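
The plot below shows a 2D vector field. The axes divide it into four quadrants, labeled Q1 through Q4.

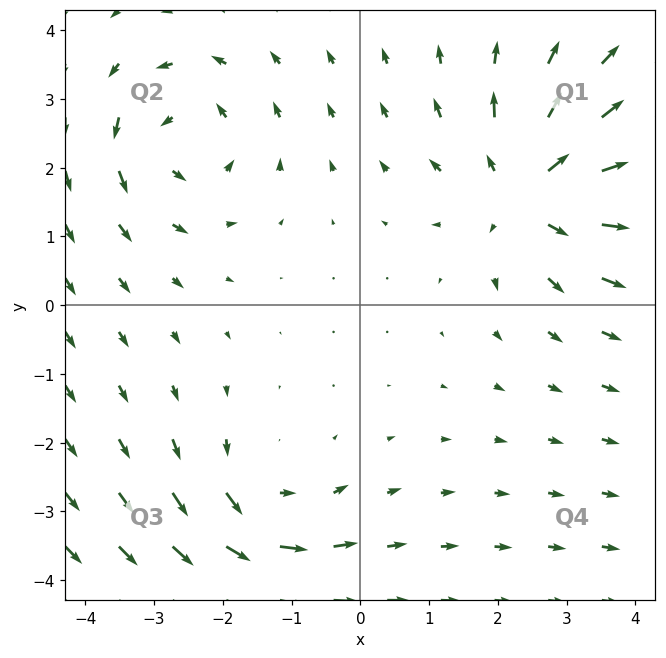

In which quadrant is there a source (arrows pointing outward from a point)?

Q1

The source sits at approximately (2.5, 1.7), which lies in quadrant Q1. The divergence there is about +4, positive as expected for a source.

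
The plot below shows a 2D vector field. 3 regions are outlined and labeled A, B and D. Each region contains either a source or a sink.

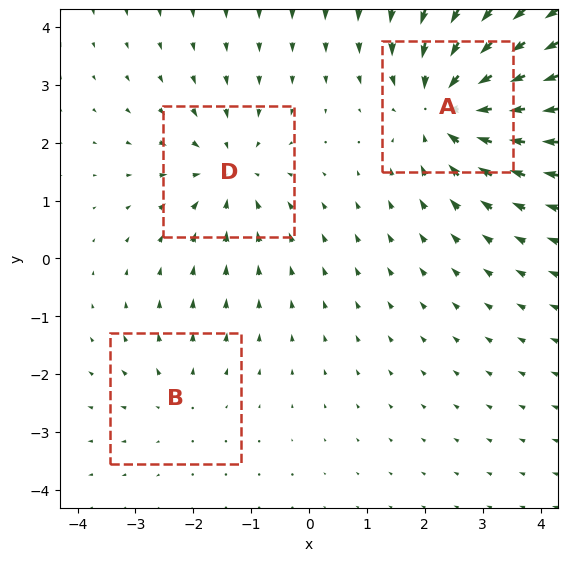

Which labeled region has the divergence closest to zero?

Divergence at each region's feature centre — A: about -5, B: about +2, D: about -3. Region B is closest to zero.

B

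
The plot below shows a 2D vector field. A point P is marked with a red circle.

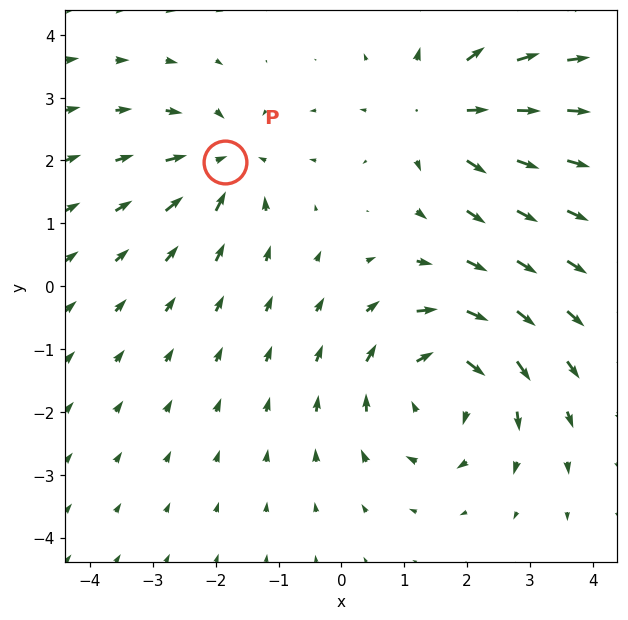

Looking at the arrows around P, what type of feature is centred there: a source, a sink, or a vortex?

At P (-1.8, 2.0) the arrows converge inward. Divergence about -4, curl ≈0 — negative divergence with near-zero curl is a sink.

sink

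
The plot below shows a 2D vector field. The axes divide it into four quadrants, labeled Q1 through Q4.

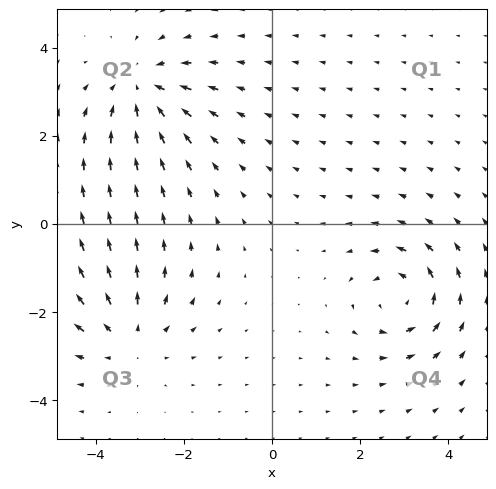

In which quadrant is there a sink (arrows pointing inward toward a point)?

Q2

The sink sits at approximately (-3.0, 3.1), which lies in quadrant Q2. The divergence there is about -4, negative as expected for a sink.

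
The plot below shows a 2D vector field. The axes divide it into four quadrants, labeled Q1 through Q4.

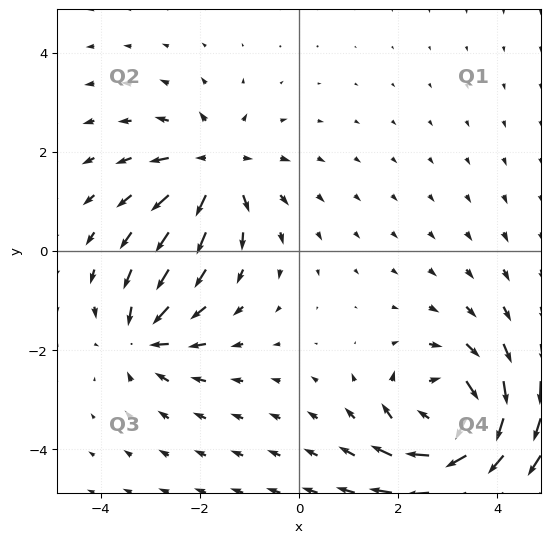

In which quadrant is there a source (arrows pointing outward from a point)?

Q2

The source sits at approximately (-1.7, 1.7), which lies in quadrant Q2. The divergence there is about +4, positive as expected for a source.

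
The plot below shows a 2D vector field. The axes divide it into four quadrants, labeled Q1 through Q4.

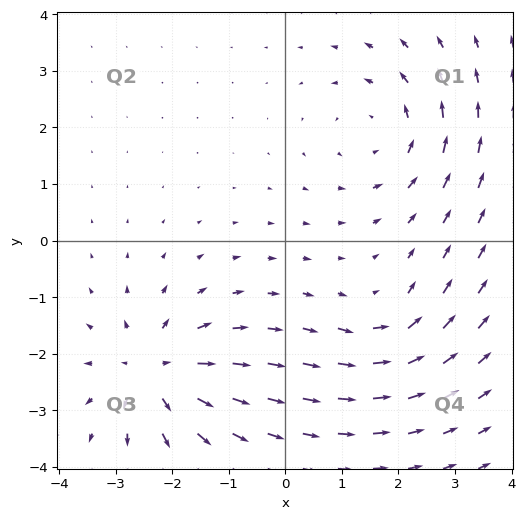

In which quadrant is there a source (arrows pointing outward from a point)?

The source sits at approximately (-2.3, -2.3), which lies in quadrant Q3. The divergence there is about +5, positive as expected for a source.

Q3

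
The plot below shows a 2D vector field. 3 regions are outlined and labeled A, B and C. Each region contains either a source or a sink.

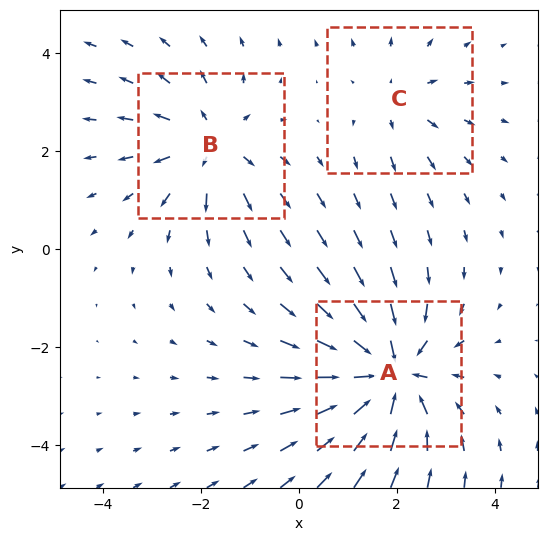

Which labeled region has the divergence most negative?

Divergence at each region's feature centre — A: about -5, B: about +3, C: about +2. Region A is most negative.

A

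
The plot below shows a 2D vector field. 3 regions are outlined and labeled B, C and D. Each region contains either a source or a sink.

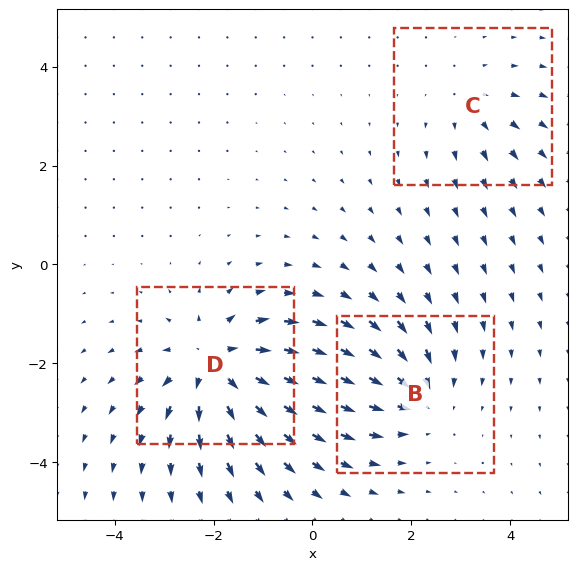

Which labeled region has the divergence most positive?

D

Divergence at each region's feature centre — B: about -3, C: about +2, D: about +5. Region D is most positive.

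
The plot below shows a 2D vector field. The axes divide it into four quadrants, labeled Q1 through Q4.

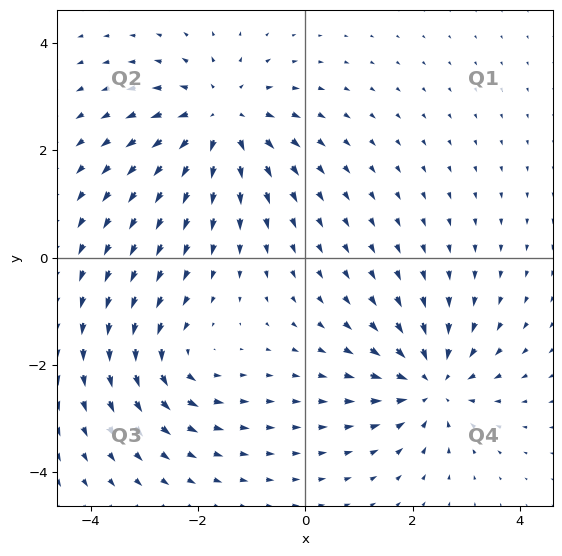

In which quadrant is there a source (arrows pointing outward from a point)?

Q2

The source sits at approximately (-1.6, 2.6), which lies in quadrant Q2. The divergence there is about +4, positive as expected for a source.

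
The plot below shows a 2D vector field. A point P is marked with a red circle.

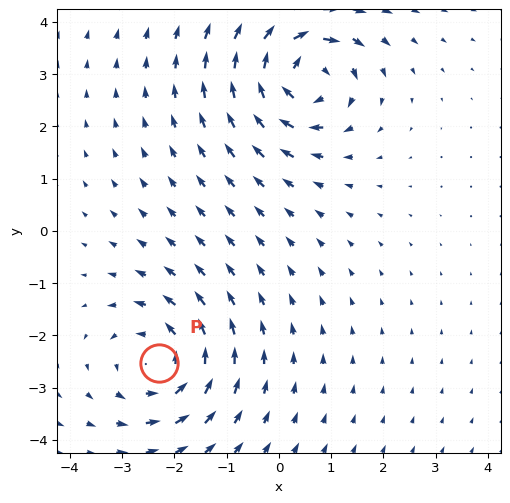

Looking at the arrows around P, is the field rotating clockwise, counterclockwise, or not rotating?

counterclockwise

Near P at (-2.3, -2.5) the arrows circulate counterclockwise. The curl (z-component) there is about +4; positive curl means counterclockwise rotation.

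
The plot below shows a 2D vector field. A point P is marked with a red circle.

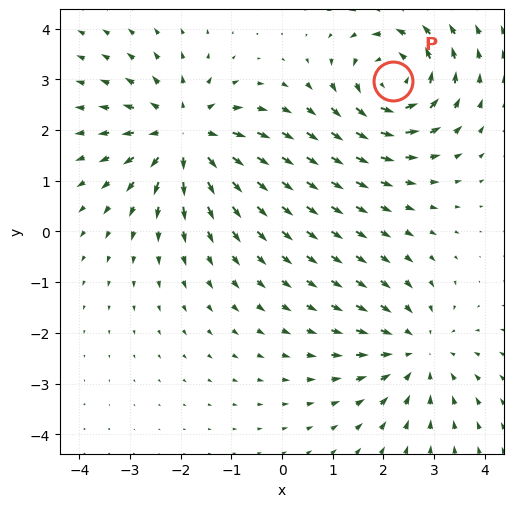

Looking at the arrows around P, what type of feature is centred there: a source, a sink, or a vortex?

vortex

At P (2.2, 3.0) the arrows circulate counterclockwise. Divergence ≈0, curl about +4 — near-zero divergence with nonzero curl is a vortex.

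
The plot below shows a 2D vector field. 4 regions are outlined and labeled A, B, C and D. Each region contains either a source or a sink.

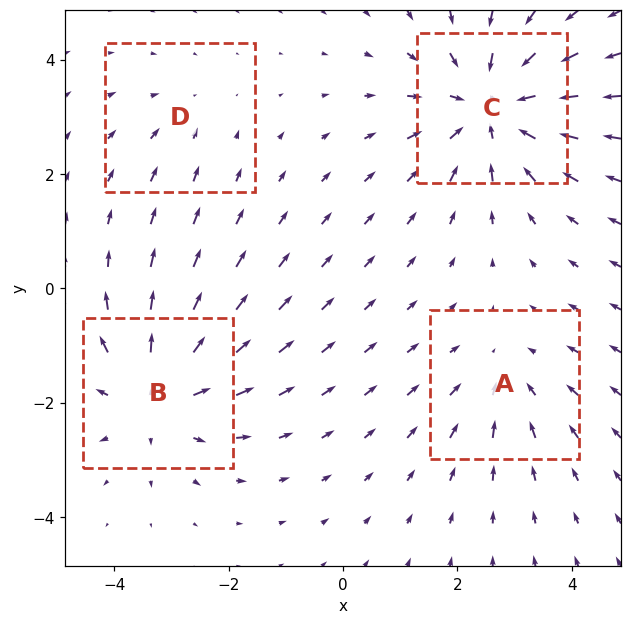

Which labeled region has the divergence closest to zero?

D

Divergence at each region's feature centre — A: about -3, B: about +4, C: about -5, D: about -2. Region D is closest to zero.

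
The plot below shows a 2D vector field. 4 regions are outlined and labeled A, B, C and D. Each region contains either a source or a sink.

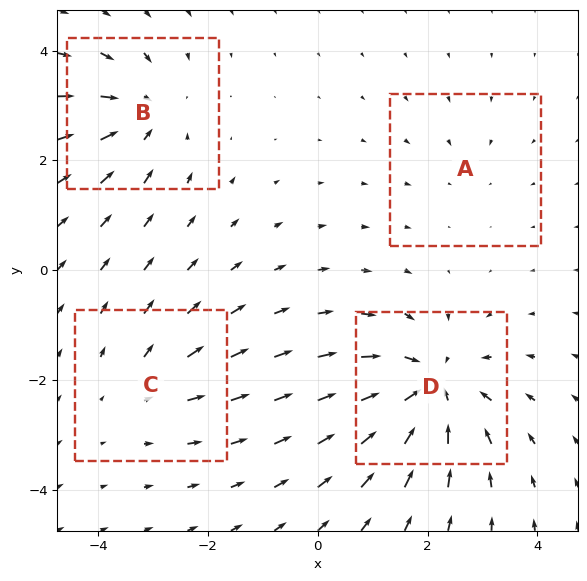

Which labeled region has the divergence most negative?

Divergence at each region's feature centre — A: about -2, B: about -5, C: about +3, D: about -7. Region D is most negative.

D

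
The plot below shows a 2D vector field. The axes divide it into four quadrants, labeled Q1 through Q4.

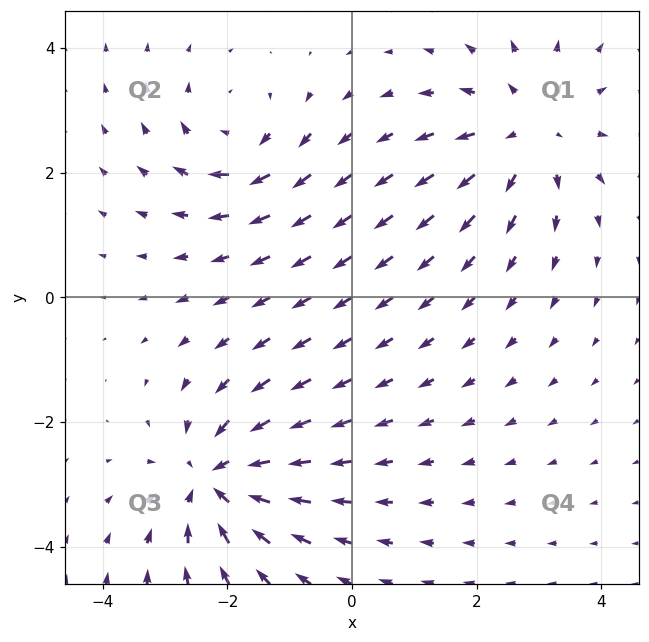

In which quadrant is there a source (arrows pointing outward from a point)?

The source sits at approximately (2.8, 2.7), which lies in quadrant Q1. The divergence there is about +4, positive as expected for a source.

Q1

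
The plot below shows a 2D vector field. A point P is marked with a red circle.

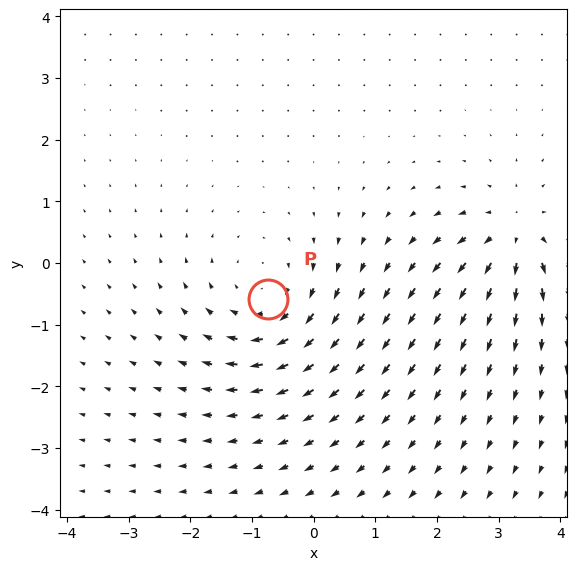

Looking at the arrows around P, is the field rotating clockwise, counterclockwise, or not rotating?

clockwise

Near P at (-0.7, -0.6) the arrows circulate clockwise. The curl (z-component) there is about -4; negative curl means clockwise rotation.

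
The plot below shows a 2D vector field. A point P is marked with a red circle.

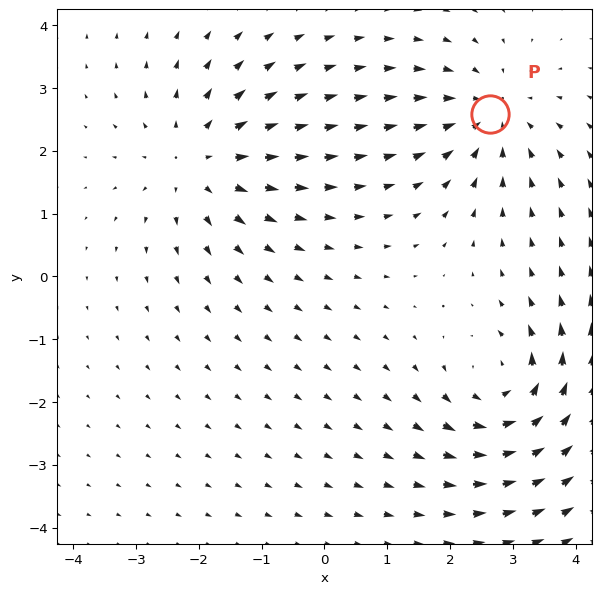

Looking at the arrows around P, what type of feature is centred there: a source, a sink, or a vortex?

At P (2.6, 2.6) the arrows converge inward. Divergence about -3, curl ≈0 — negative divergence with near-zero curl is a sink.

sink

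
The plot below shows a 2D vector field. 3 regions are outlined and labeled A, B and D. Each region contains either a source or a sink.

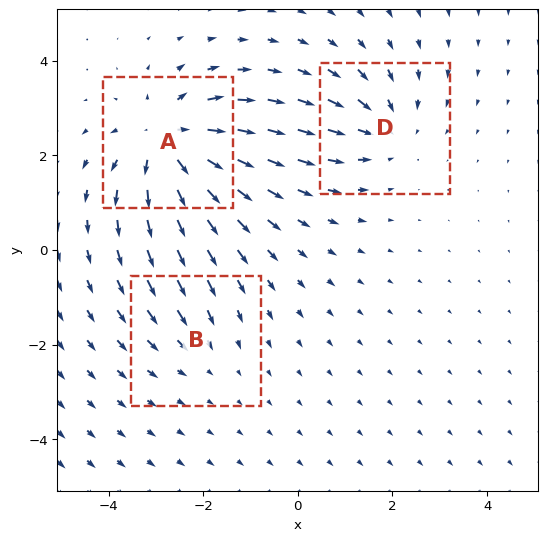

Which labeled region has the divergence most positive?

A

Divergence at each region's feature centre — A: about +5, B: about -2, D: about -3. Region A is most positive.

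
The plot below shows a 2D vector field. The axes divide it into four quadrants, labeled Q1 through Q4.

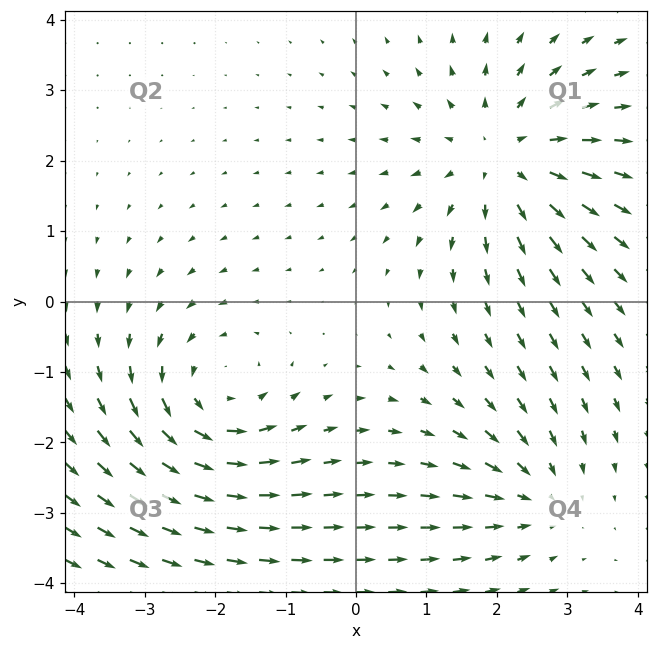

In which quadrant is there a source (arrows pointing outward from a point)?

Q1

The source sits at approximately (2.1, 2.0), which lies in quadrant Q1. The divergence there is about +4, positive as expected for a source.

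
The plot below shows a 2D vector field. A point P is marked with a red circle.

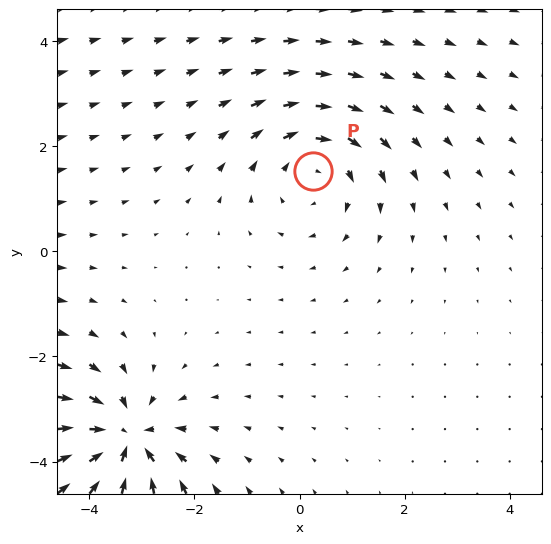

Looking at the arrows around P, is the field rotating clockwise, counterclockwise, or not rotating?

Near P at (0.2, 1.5) the arrows circulate clockwise. The curl (z-component) there is about -3; negative curl means clockwise rotation.

clockwise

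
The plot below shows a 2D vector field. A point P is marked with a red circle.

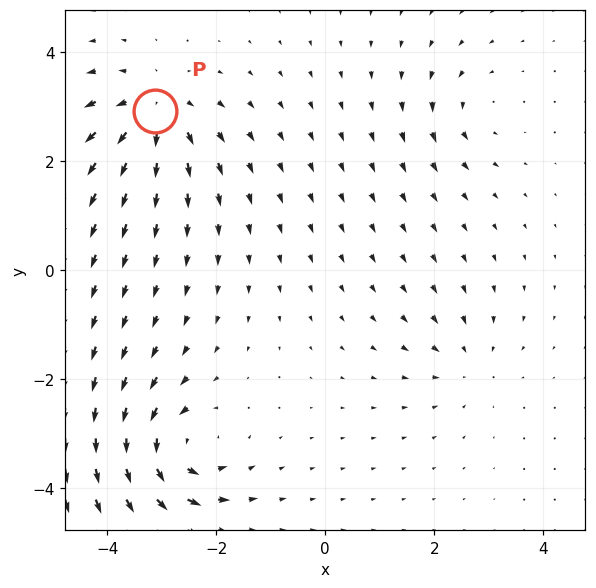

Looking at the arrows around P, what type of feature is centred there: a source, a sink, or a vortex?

At P (-3.1, 2.9) the arrows spread outward. Divergence about +6, curl ≈0 — positive divergence with near-zero curl is a source.

source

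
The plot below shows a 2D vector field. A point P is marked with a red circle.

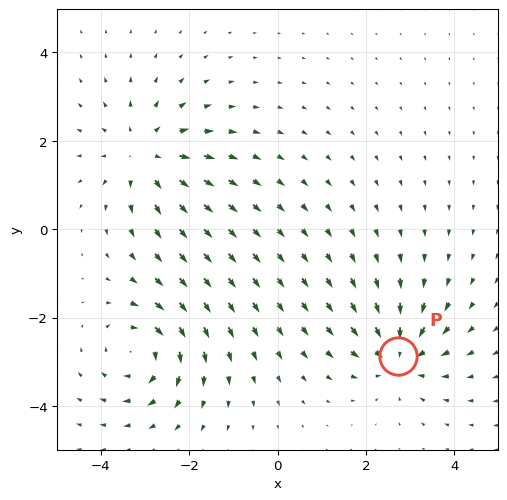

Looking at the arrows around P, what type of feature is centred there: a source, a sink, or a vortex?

sink

At P (2.7, -2.9) the arrows converge inward. Divergence about -5, curl ≈0 — negative divergence with near-zero curl is a sink.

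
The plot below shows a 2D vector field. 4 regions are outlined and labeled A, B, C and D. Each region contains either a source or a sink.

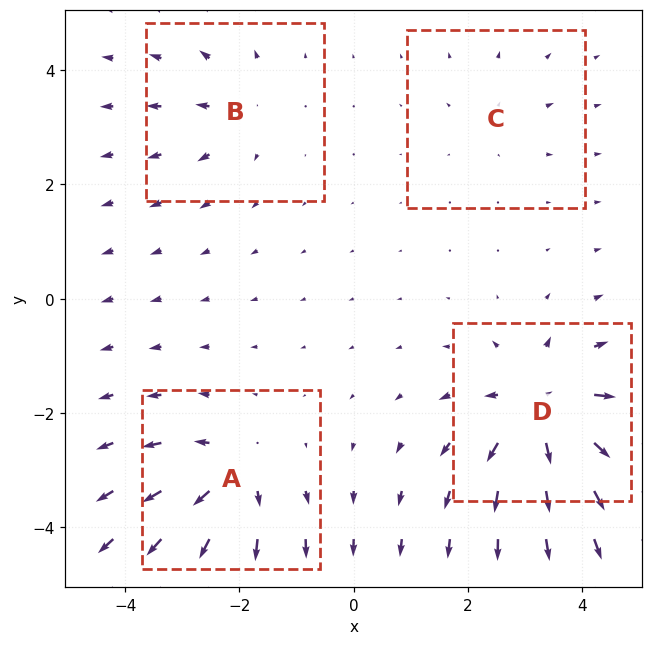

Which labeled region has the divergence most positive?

Divergence at each region's feature centre — A: about +6, B: about +4, C: about +3, D: about +9. Region D is most positive.

D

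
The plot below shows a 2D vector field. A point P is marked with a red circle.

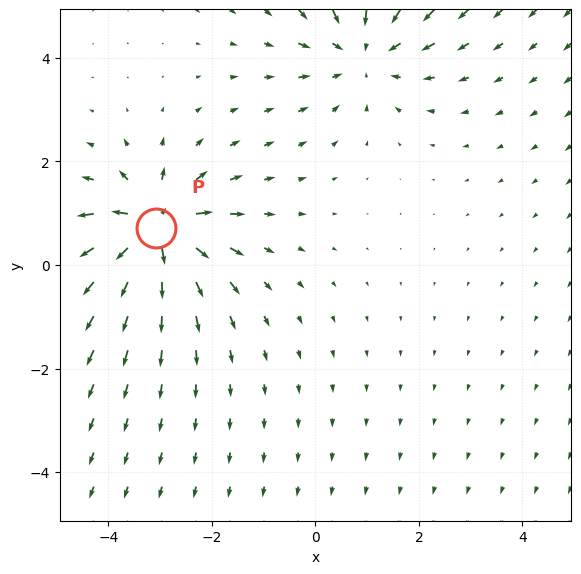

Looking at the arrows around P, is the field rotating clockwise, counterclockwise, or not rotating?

Near P at (-3.1, 0.7) the arrows show no circulation. The curl there is ≈0.

not rotating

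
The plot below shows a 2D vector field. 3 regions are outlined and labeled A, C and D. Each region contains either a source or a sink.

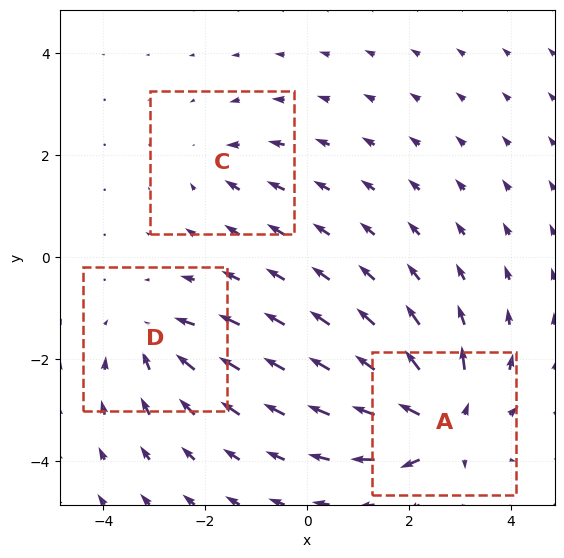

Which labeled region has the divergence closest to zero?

C

Divergence at each region's feature centre — A: about +5, C: about -2, D: about -3. Region C is closest to zero.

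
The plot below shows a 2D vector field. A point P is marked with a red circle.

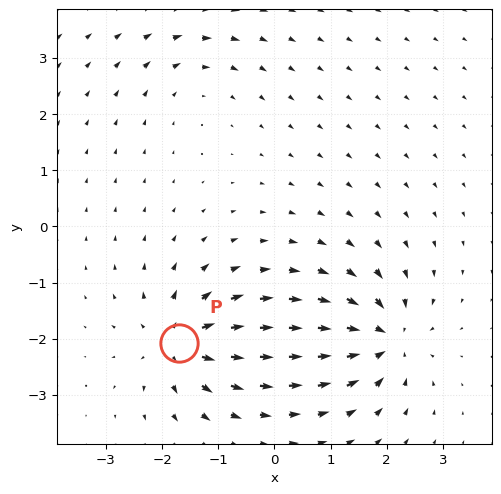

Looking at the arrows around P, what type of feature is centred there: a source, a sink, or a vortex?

At P (-1.7, -2.1) the arrows spread outward. Divergence about +6, curl ≈0 — positive divergence with near-zero curl is a source.

source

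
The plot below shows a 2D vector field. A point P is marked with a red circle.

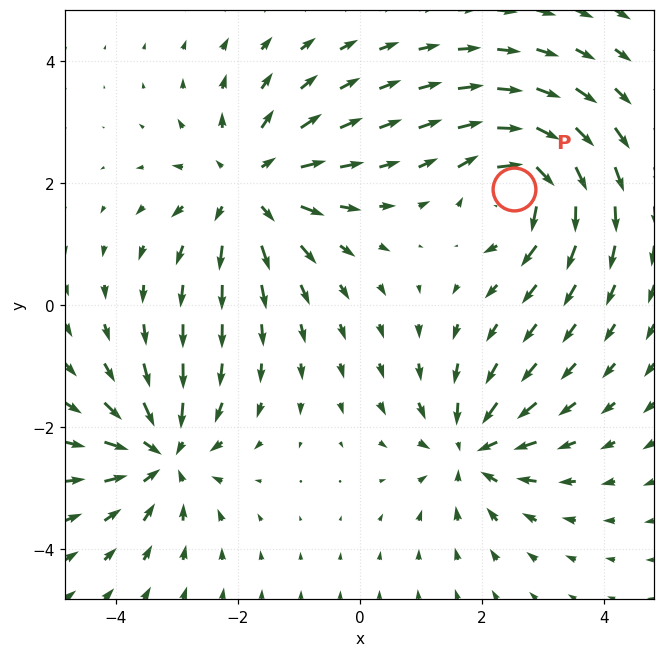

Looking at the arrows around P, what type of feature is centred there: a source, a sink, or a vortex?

vortex

At P (2.5, 1.9) the arrows circulate clockwise. Divergence ≈0, curl about -5 — near-zero divergence with nonzero curl is a vortex.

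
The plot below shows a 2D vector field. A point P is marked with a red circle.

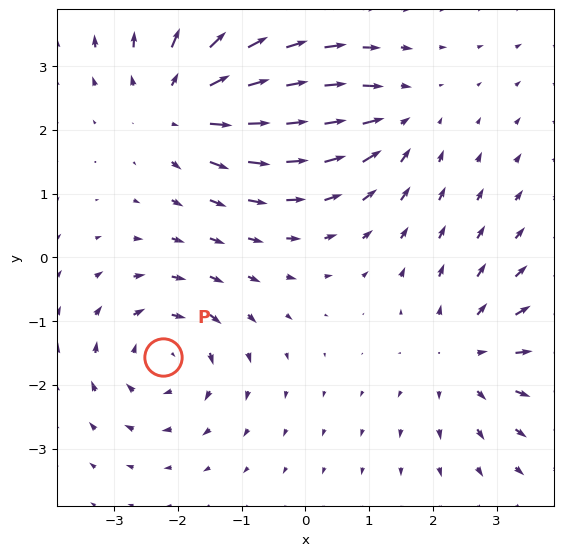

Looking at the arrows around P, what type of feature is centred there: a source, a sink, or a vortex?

At P (-2.2, -1.6) the arrows circulate clockwise. Divergence ≈0, curl about -4 — near-zero divergence with nonzero curl is a vortex.

vortex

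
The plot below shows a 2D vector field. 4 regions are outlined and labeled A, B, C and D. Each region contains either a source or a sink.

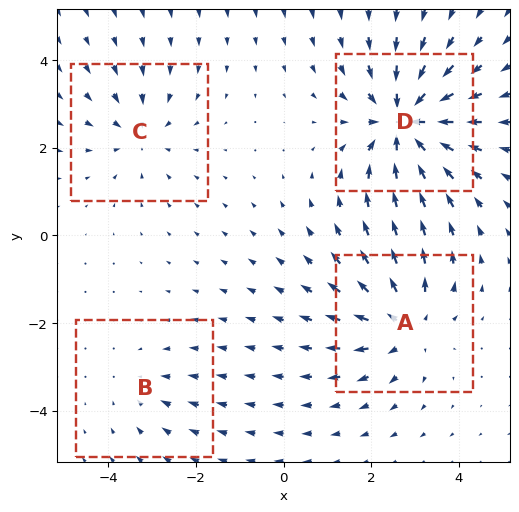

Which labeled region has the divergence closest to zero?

B

Divergence at each region's feature centre — A: about +5, B: about -2, C: about -3, D: about -6. Region B is closest to zero.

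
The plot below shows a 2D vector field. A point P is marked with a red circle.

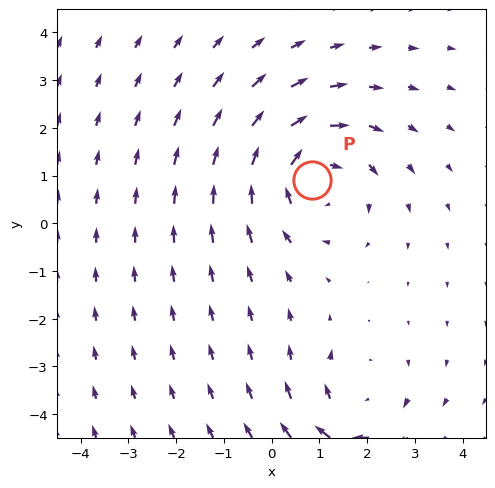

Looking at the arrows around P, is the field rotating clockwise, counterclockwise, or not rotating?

clockwise

Near P at (0.9, 0.9) the arrows circulate clockwise. The curl (z-component) there is about -3; negative curl means clockwise rotation.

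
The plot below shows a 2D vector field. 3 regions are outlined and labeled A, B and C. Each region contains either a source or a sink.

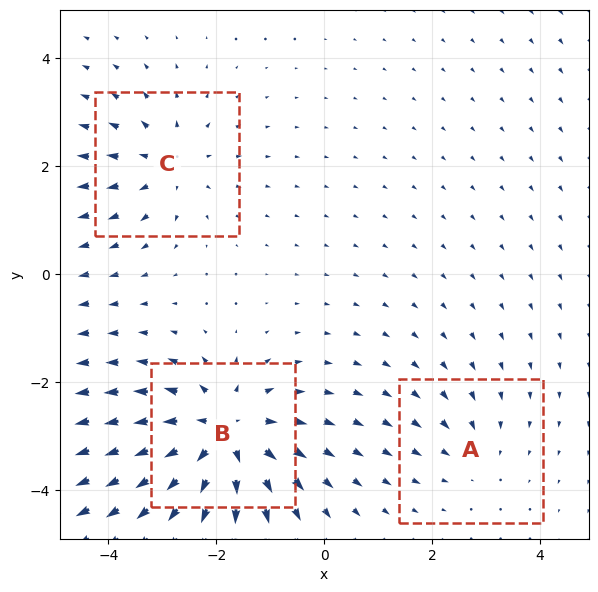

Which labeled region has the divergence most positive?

B

Divergence at each region's feature centre — A: about -2, B: about +6, C: about +3. Region B is most positive.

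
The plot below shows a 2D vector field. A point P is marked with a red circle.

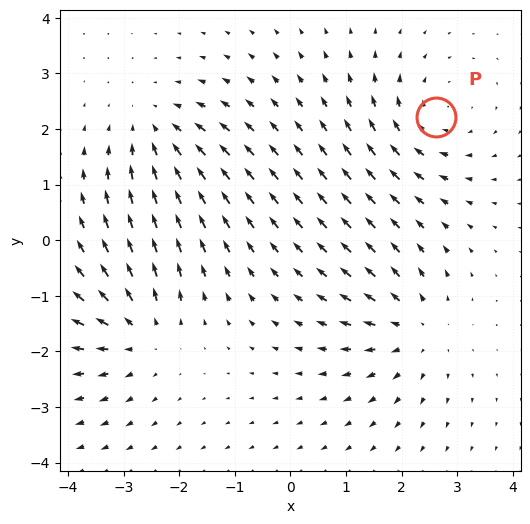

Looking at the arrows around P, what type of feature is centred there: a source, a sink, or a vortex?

vortex

At P (2.6, 2.2) the arrows circulate clockwise. Divergence ≈0, curl about -4 — near-zero divergence with nonzero curl is a vortex.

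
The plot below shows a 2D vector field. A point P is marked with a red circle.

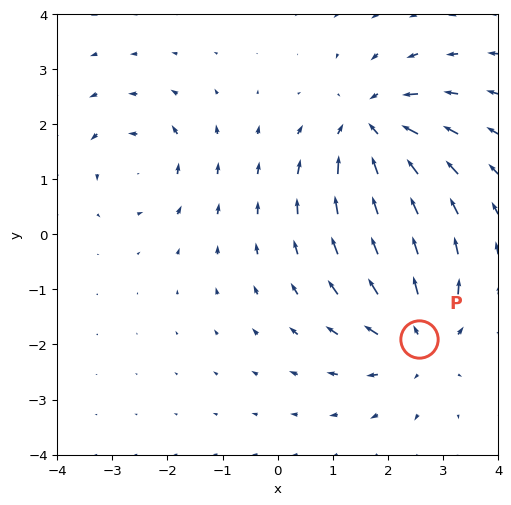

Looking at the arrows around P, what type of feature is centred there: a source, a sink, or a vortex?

source

At P (2.6, -1.9) the arrows spread outward. Divergence about +4, curl ≈0 — positive divergence with near-zero curl is a source.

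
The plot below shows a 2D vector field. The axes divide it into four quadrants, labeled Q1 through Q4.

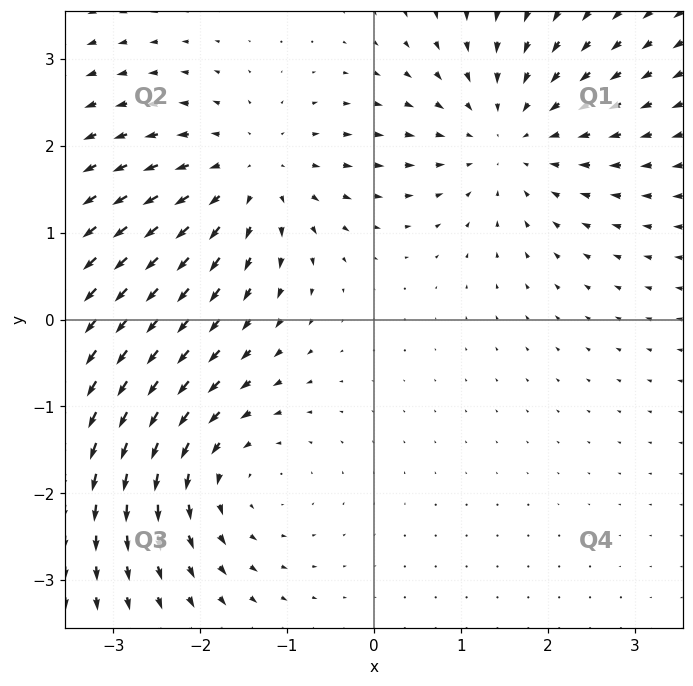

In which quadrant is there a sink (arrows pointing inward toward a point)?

The sink sits at approximately (1.5, 2.1), which lies in quadrant Q1. The divergence there is about -3, negative as expected for a sink.

Q1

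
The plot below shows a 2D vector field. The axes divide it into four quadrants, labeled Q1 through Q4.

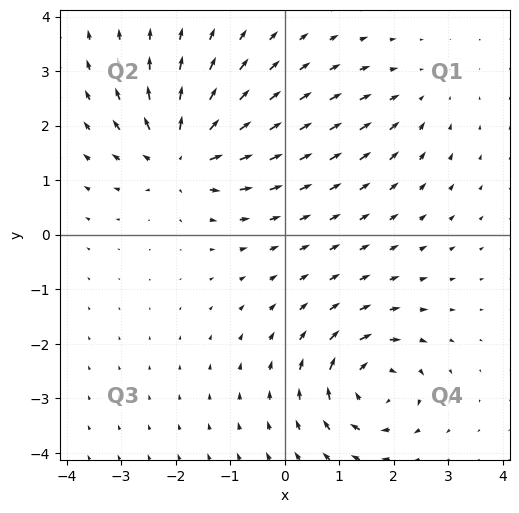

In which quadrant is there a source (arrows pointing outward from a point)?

The source sits at approximately (-1.9, 1.5), which lies in quadrant Q2. The divergence there is about +6, positive as expected for a source.

Q2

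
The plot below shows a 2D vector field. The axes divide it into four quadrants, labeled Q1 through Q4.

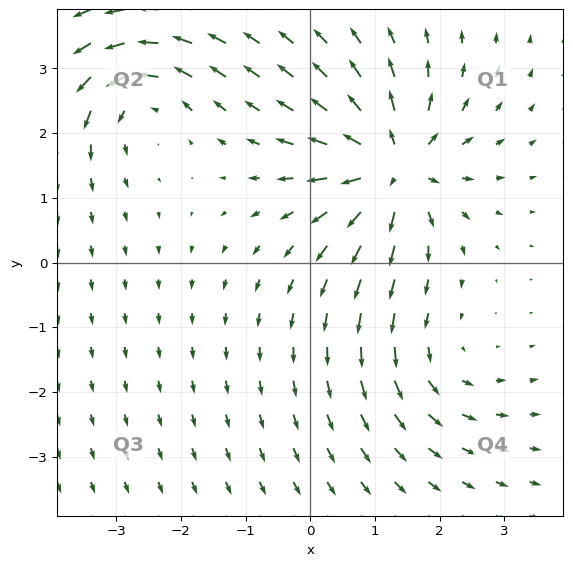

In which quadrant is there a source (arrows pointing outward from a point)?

Q1

The source sits at approximately (1.3, 1.5), which lies in quadrant Q1. The divergence there is about +6, positive as expected for a source.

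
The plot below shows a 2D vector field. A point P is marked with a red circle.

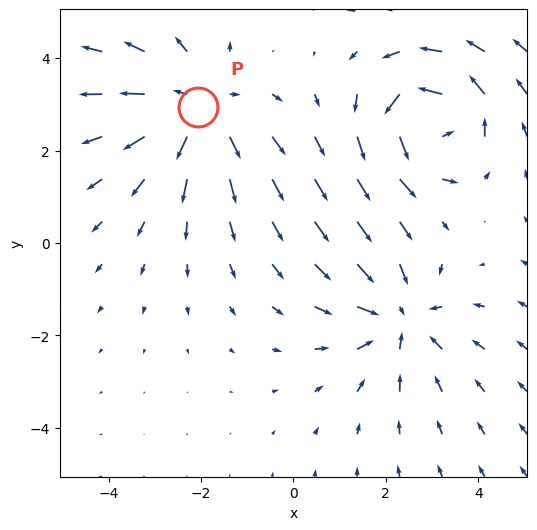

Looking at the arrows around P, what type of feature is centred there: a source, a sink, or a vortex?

At P (-2.1, 2.9) the arrows spread outward. Divergence about +4, curl ≈0 — positive divergence with near-zero curl is a source.

source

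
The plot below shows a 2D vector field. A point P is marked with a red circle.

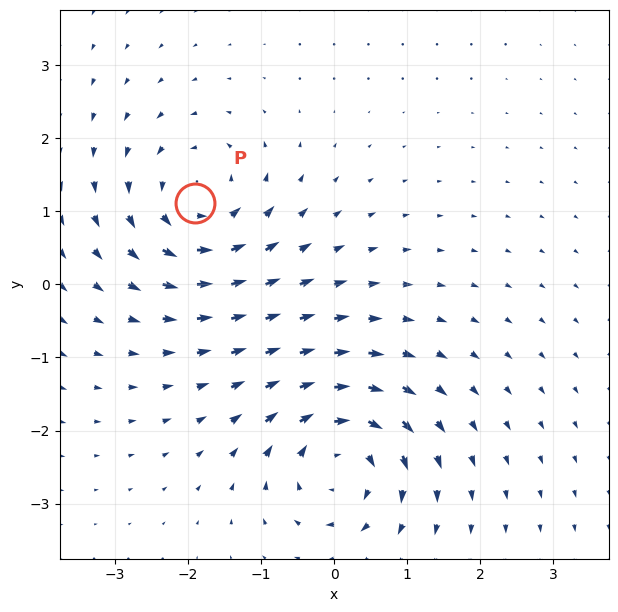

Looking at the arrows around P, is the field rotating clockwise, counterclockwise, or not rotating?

Near P at (-1.9, 1.1) the arrows circulate counterclockwise. The curl (z-component) there is about +4; positive curl means counterclockwise rotation.

counterclockwise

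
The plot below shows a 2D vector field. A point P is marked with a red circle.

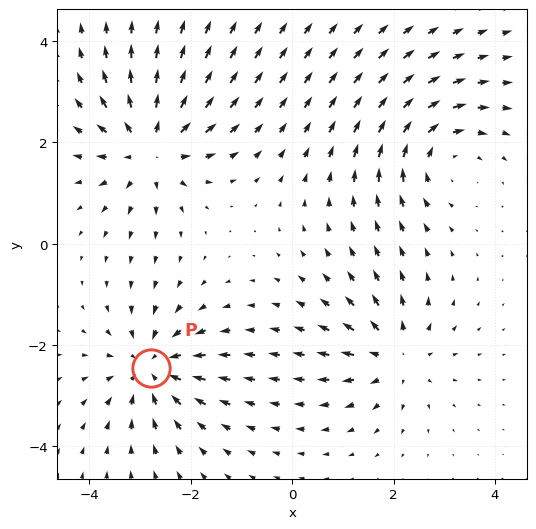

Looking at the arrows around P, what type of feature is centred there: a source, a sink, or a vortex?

At P (-2.8, -2.4) the arrows converge inward. Divergence about -4, curl ≈0 — negative divergence with near-zero curl is a sink.

sink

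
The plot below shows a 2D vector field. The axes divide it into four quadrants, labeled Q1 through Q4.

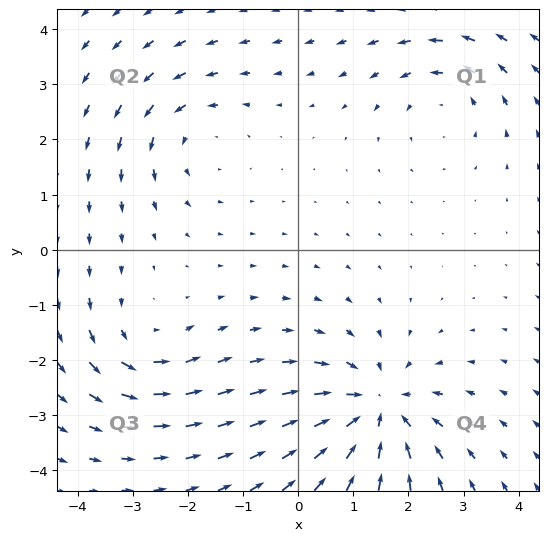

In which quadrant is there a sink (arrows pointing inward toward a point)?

The sink sits at approximately (1.4, -2.9), which lies in quadrant Q4. The divergence there is about -5, negative as expected for a sink.

Q4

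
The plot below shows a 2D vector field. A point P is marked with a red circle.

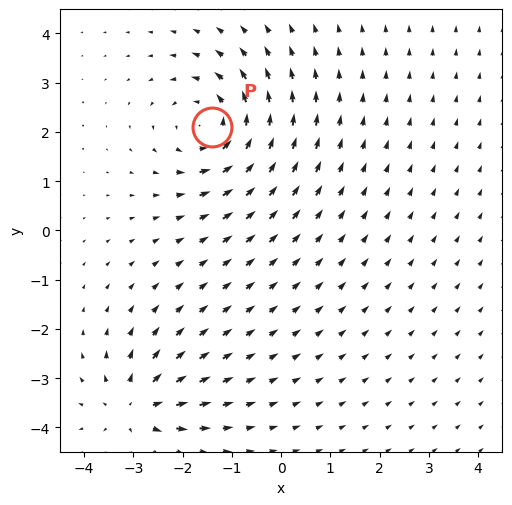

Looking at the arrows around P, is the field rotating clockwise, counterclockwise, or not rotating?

counterclockwise

Near P at (-1.4, 2.1) the arrows circulate counterclockwise. The curl (z-component) there is about +5; positive curl means counterclockwise rotation.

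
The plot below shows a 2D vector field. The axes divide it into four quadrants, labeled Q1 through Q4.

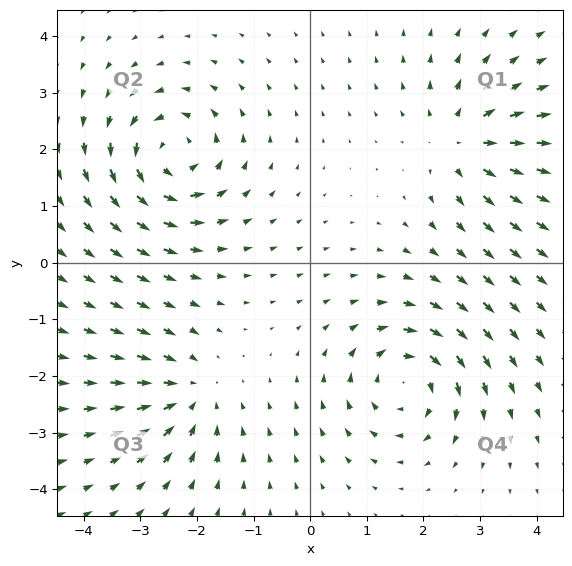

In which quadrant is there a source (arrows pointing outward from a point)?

Q1

The source sits at approximately (2.7, 2.1), which lies in quadrant Q1. The divergence there is about +4, positive as expected for a source.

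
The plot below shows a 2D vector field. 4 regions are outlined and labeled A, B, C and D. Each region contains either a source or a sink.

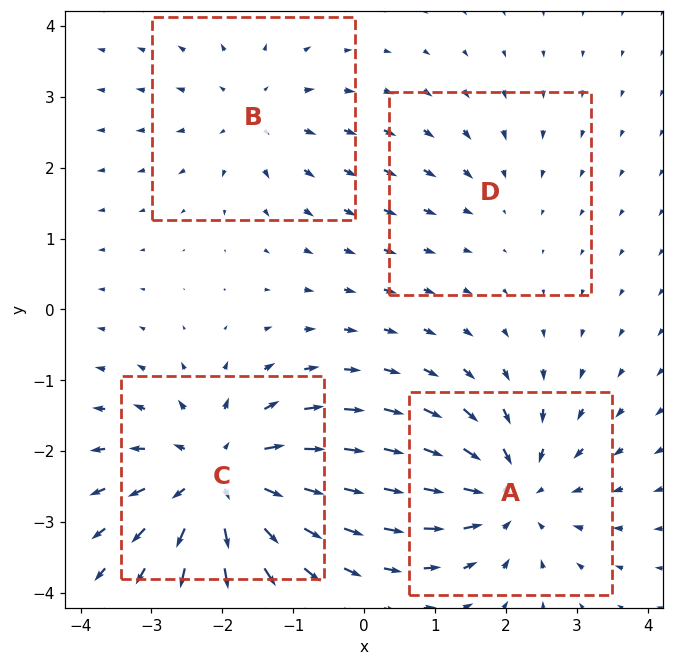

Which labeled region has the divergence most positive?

C

Divergence at each region's feature centre — A: about -5, B: about +3, C: about +6, D: about -2. Region C is most positive.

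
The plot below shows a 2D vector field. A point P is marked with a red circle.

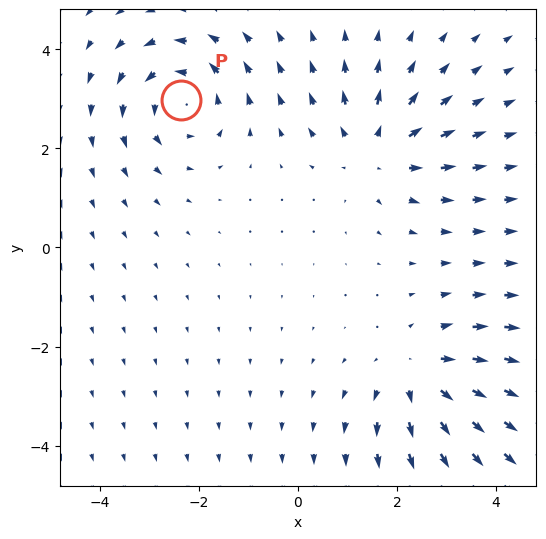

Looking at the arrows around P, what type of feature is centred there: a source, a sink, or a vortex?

vortex

At P (-2.4, 3.0) the arrows circulate counterclockwise. Divergence ≈0, curl about +5 — near-zero divergence with nonzero curl is a vortex.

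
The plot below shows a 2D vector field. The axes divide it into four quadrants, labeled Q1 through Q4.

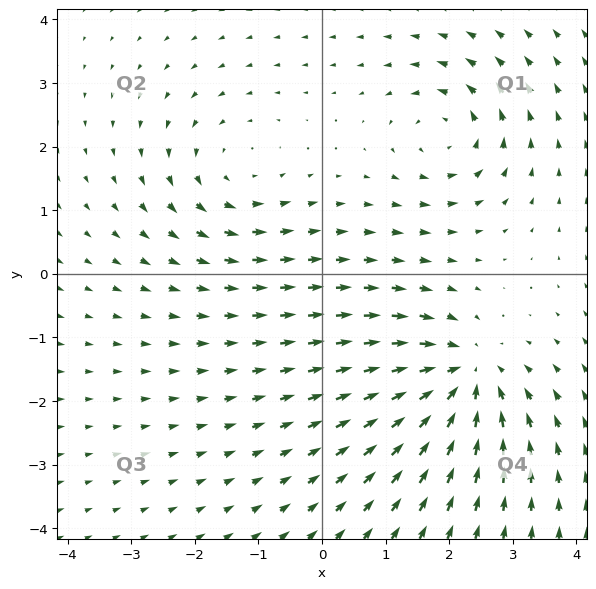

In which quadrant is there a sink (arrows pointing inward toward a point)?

The sink sits at approximately (2.2, -1.6), which lies in quadrant Q4. The divergence there is about -5, negative as expected for a sink.

Q4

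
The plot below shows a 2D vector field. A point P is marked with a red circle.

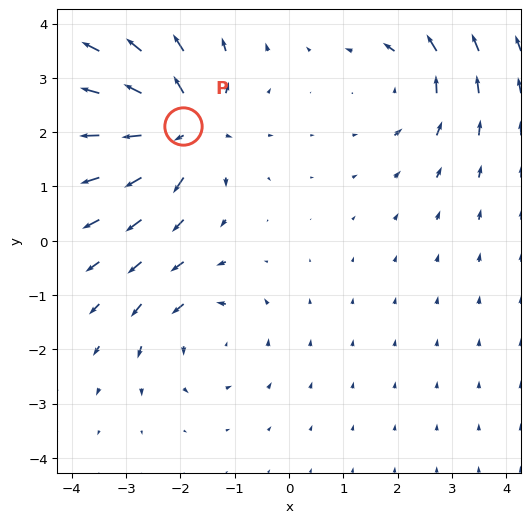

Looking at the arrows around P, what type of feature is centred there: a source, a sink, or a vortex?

source

At P (-2.0, 2.1) the arrows spread outward. Divergence about +6, curl ≈0 — positive divergence with near-zero curl is a source.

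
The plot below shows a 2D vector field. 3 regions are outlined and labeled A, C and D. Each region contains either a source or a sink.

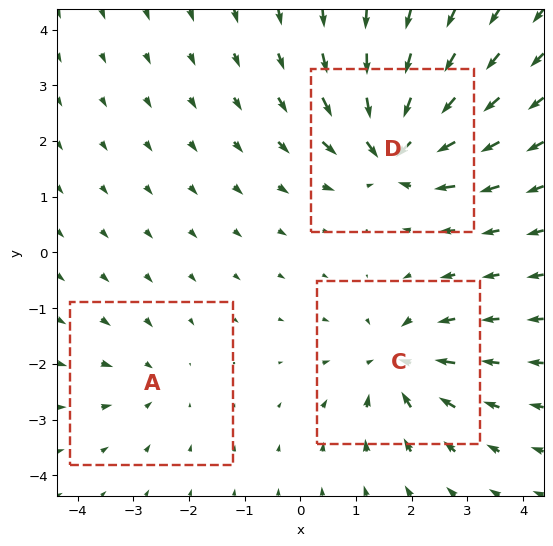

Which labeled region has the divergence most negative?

Divergence at each region's feature centre — A: about -2, C: about -4, D: about -6. Region D is most negative.

D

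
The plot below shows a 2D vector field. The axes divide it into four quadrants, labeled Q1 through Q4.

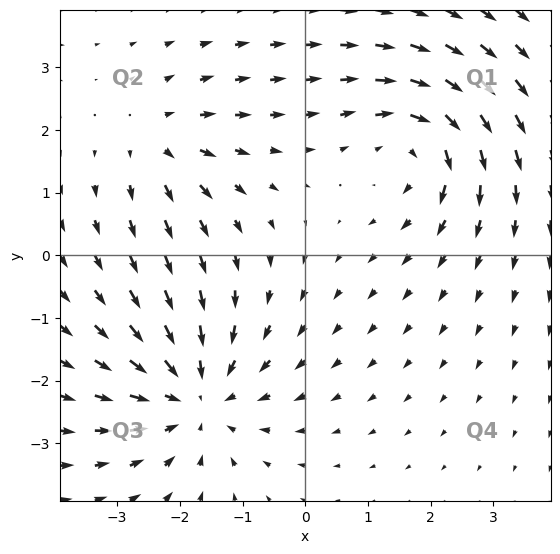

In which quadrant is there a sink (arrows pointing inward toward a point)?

Q3

The sink sits at approximately (-1.7, -2.3), which lies in quadrant Q3. The divergence there is about -4, negative as expected for a sink.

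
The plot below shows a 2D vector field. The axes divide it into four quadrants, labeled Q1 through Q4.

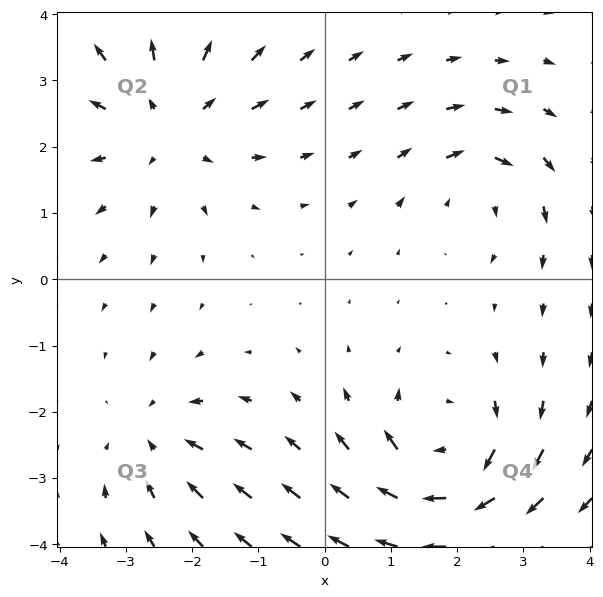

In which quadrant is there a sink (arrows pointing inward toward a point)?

The sink sits at approximately (-2.5, -2.4), which lies in quadrant Q3. The divergence there is about -3, negative as expected for a sink.

Q3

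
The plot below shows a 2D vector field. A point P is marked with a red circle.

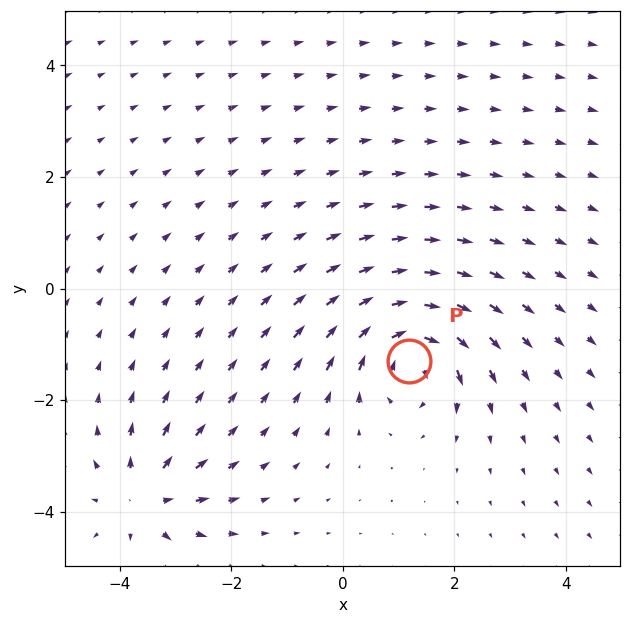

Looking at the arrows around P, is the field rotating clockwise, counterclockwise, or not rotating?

clockwise

Near P at (1.2, -1.3) the arrows circulate clockwise. The curl (z-component) there is about -6; negative curl means clockwise rotation.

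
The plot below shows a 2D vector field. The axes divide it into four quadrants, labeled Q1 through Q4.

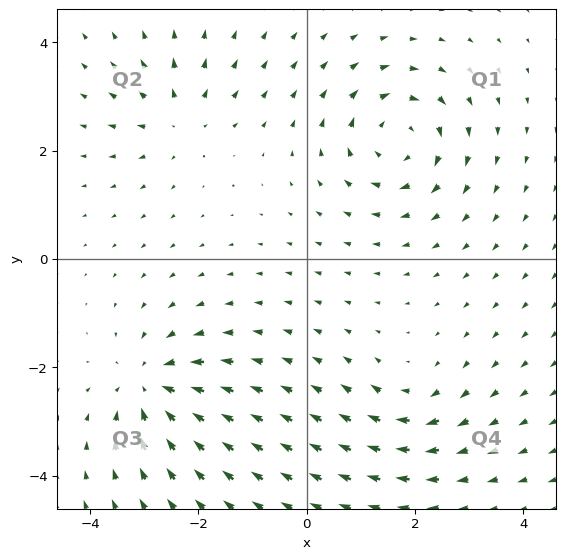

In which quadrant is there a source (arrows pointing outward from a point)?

Q2

The source sits at approximately (-2.4, 2.6), which lies in quadrant Q2. The divergence there is about +4, positive as expected for a source.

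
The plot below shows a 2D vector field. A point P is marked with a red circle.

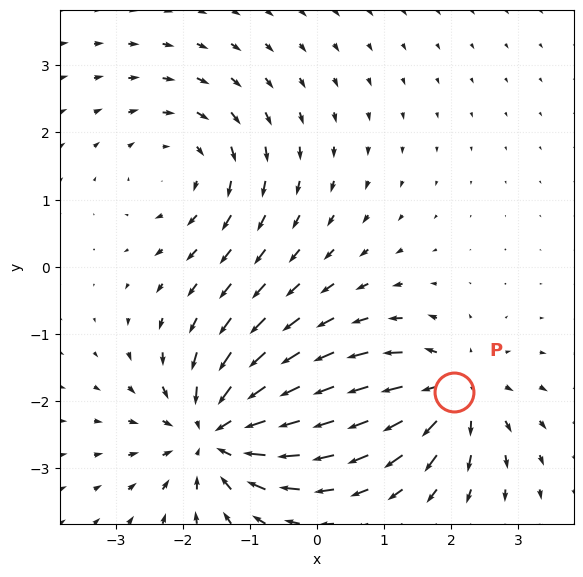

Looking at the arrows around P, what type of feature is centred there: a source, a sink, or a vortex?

source

At P (2.0, -1.9) the arrows spread outward. Divergence about +4, curl ≈0 — positive divergence with near-zero curl is a source.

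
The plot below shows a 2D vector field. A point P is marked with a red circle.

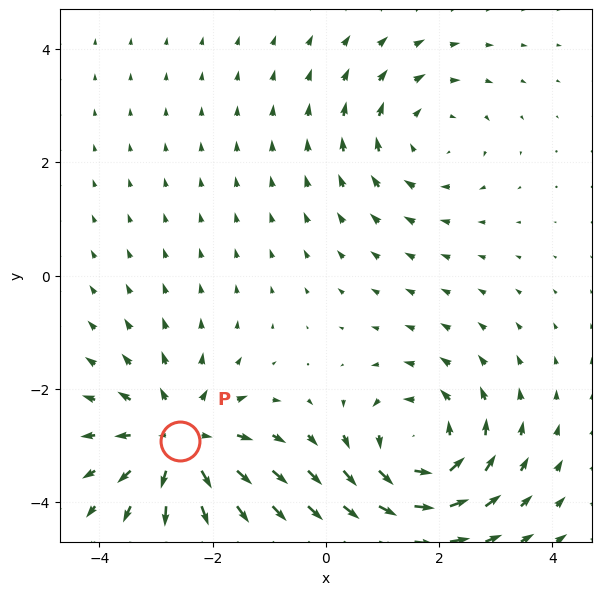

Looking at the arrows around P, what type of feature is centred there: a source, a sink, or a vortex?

source

At P (-2.6, -2.9) the arrows spread outward. Divergence about +4, curl ≈0 — positive divergence with near-zero curl is a source.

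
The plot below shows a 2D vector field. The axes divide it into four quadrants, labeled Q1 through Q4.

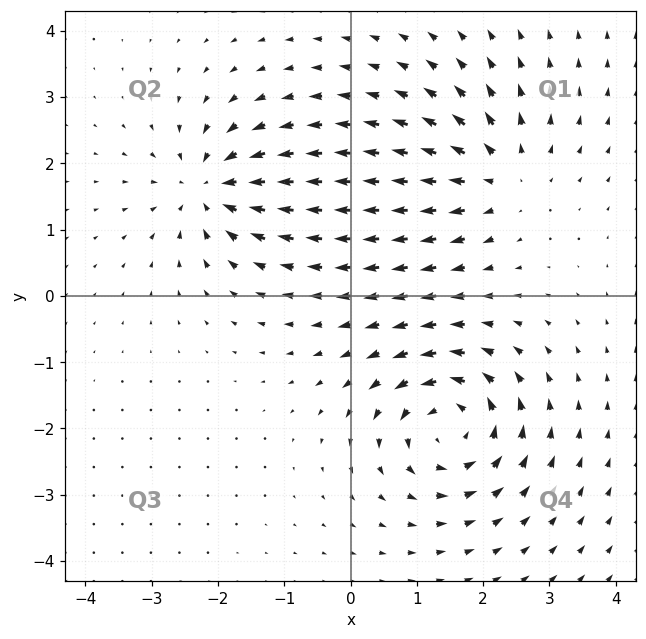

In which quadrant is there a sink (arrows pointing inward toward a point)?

The sink sits at approximately (-2.1, 1.6), which lies in quadrant Q2. The divergence there is about -6, negative as expected for a sink.

Q2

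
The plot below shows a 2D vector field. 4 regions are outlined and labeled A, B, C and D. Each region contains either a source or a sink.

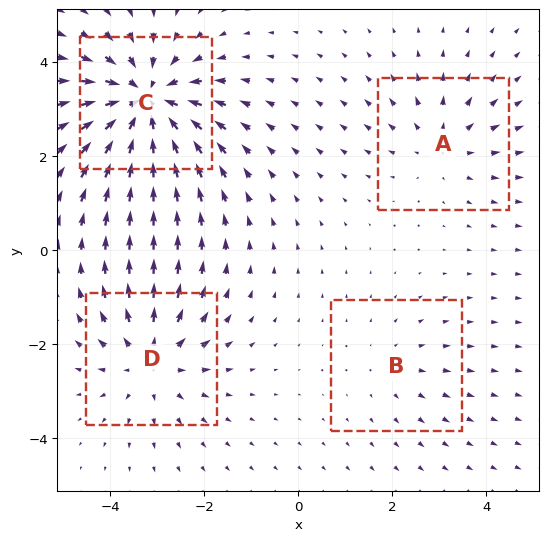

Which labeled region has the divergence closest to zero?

B

Divergence at each region's feature centre — A: about +3, B: about +2, C: about -7, D: about +5. Region B is closest to zero.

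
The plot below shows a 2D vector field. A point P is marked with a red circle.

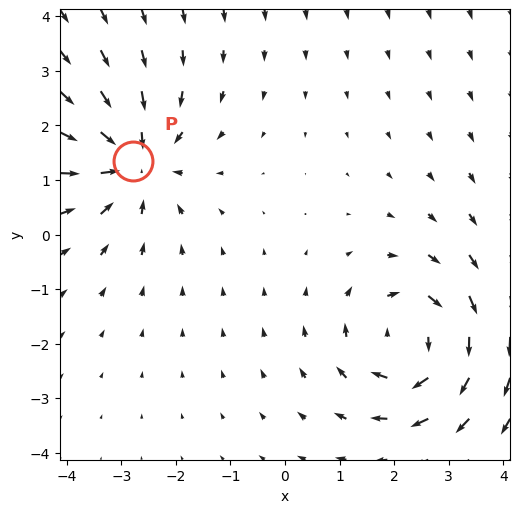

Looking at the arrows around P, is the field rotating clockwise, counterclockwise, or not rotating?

not rotating

Near P at (-2.8, 1.4) the arrows show no circulation. The curl there is ≈0.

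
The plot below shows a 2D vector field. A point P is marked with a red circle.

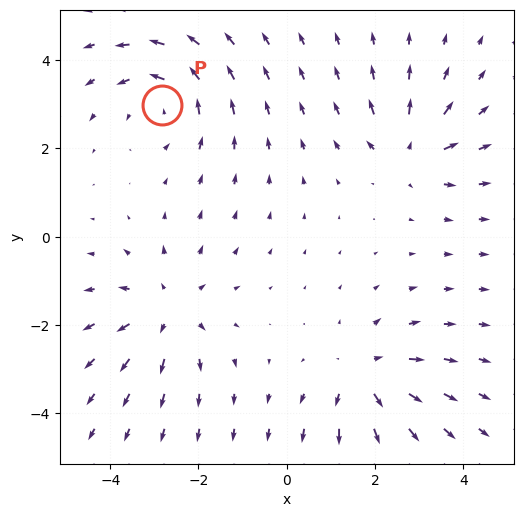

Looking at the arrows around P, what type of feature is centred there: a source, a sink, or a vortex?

At P (-2.8, 3.0) the arrows circulate counterclockwise. Divergence ≈0, curl about +3 — near-zero divergence with nonzero curl is a vortex.

vortex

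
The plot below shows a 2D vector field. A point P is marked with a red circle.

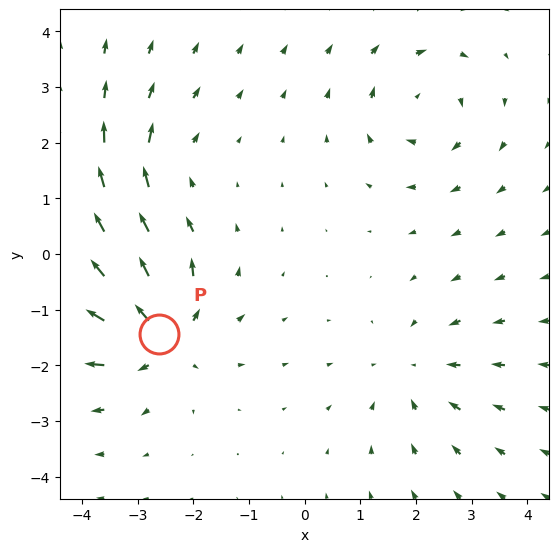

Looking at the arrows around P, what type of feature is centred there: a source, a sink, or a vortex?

source

At P (-2.6, -1.4) the arrows spread outward. Divergence about +6, curl ≈0 — positive divergence with near-zero curl is a source.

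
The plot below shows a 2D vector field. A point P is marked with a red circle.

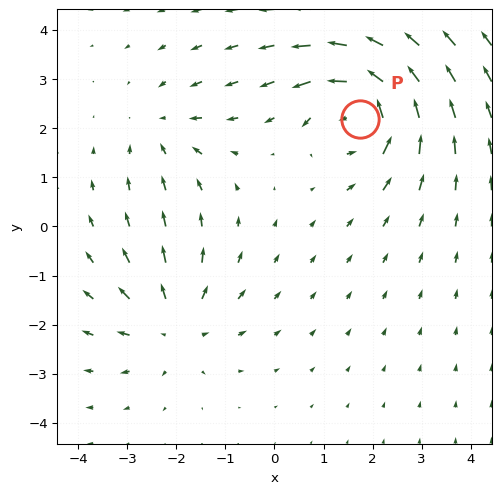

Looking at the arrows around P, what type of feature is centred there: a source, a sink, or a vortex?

vortex

At P (1.7, 2.2) the arrows circulate counterclockwise. Divergence ≈0, curl about +7 — near-zero divergence with nonzero curl is a vortex.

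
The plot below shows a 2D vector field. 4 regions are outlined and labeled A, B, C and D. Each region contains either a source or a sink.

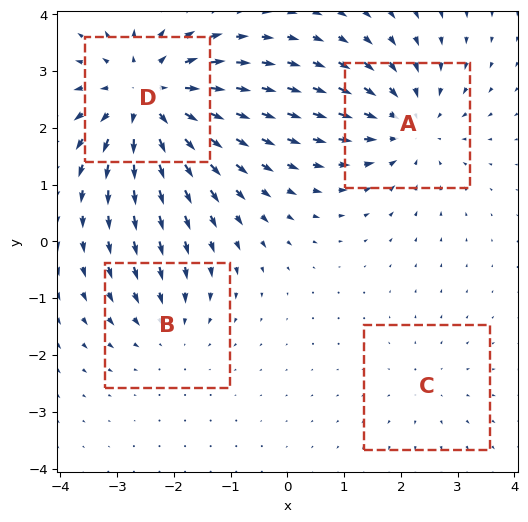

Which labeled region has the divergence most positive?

D

Divergence at each region's feature centre — A: about -5, B: about -3, C: about +2, D: about +7. Region D is most positive.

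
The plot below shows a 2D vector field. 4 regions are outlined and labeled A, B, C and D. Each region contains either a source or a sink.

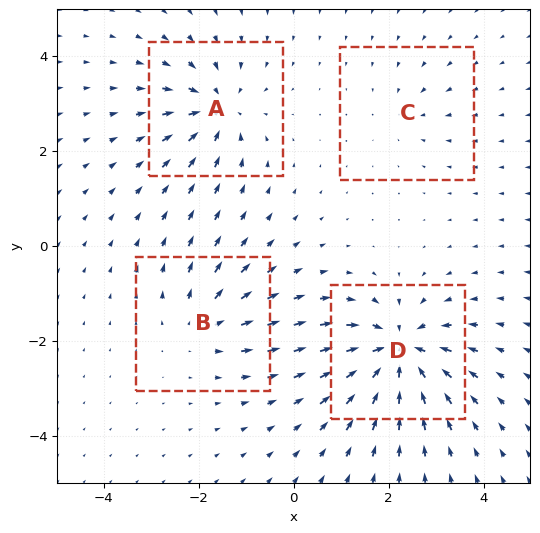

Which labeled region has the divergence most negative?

D

Divergence at each region's feature centre — A: about -6, B: about +4, C: about -2, D: about -8. Region D is most negative.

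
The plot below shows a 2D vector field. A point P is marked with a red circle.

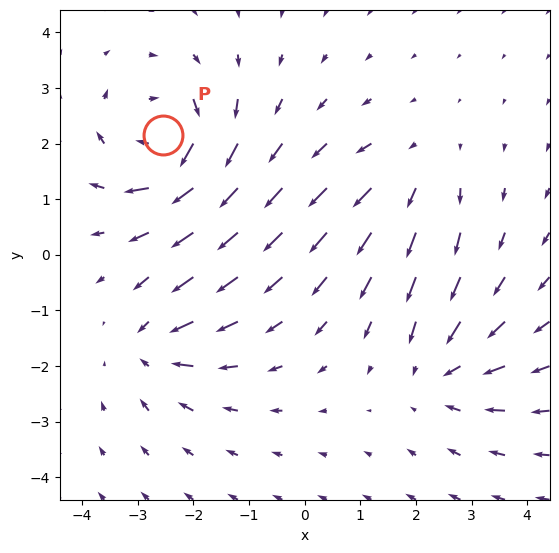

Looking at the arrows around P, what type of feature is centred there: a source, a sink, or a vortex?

At P (-2.6, 2.2) the arrows circulate clockwise. Divergence ≈0, curl about -6 — near-zero divergence with nonzero curl is a vortex.

vortex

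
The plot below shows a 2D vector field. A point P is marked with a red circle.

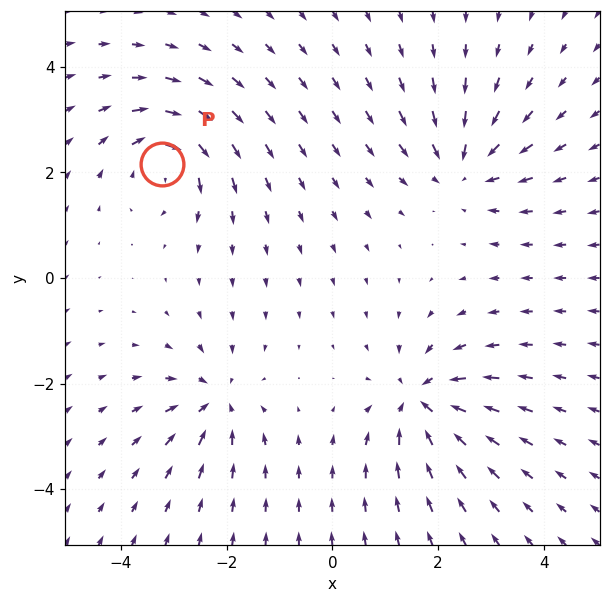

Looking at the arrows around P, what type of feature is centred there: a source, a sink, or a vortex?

vortex

At P (-3.2, 2.2) the arrows circulate clockwise. Divergence ≈0, curl about -5 — near-zero divergence with nonzero curl is a vortex.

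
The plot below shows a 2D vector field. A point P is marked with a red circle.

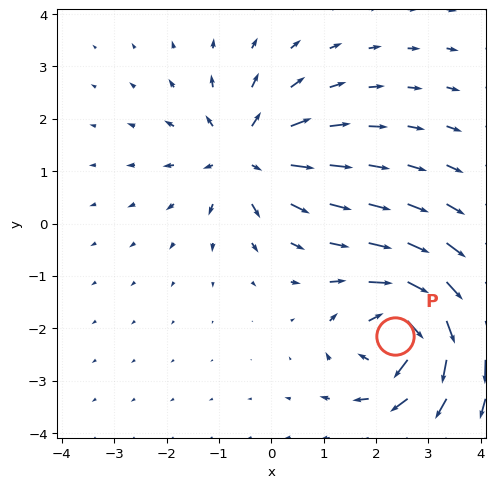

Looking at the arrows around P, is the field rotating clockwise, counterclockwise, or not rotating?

clockwise

Near P at (2.4, -2.2) the arrows circulate clockwise. The curl (z-component) there is about -6; negative curl means clockwise rotation.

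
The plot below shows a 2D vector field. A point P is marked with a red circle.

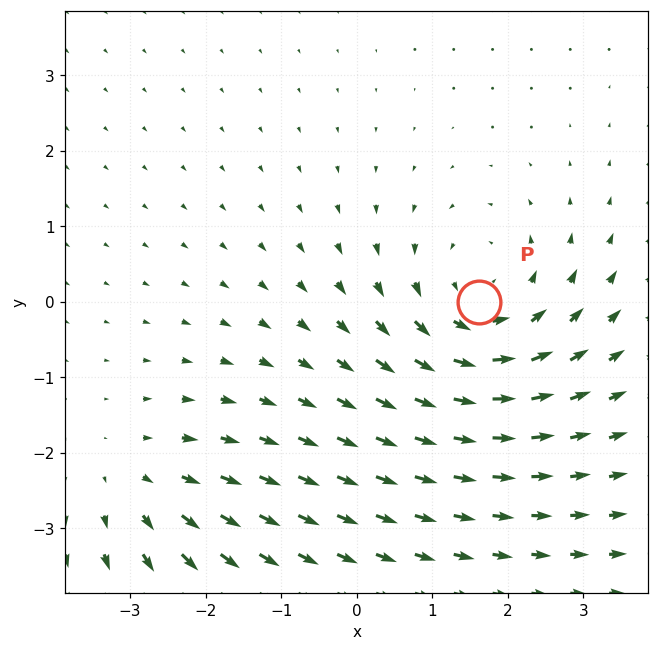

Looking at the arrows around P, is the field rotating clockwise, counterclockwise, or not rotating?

Near P at (1.6, 0.0) the arrows circulate counterclockwise. The curl (z-component) there is about +4; positive curl means counterclockwise rotation.

counterclockwise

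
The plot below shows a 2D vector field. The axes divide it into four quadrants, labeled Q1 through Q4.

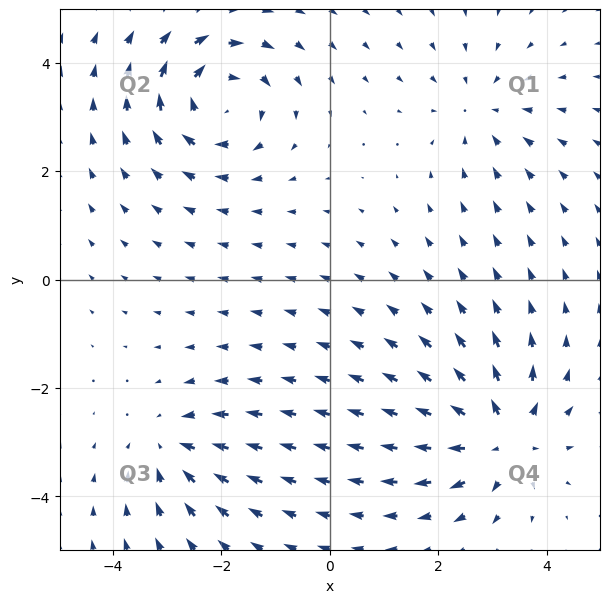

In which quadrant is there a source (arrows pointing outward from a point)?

The source sits at approximately (3.2, -2.9), which lies in quadrant Q4. The divergence there is about +5, positive as expected for a source.

Q4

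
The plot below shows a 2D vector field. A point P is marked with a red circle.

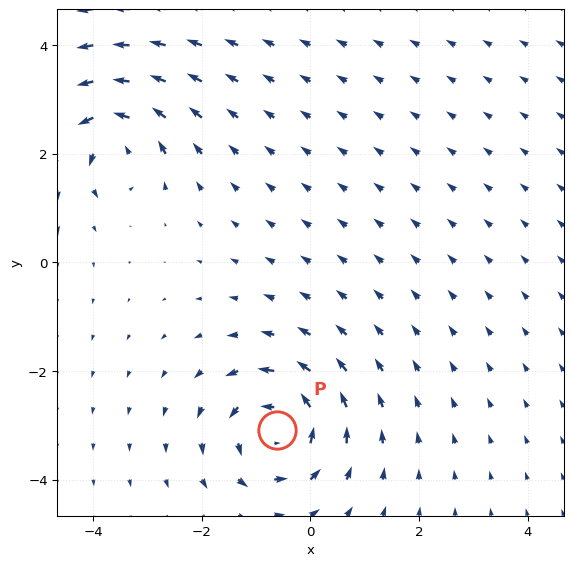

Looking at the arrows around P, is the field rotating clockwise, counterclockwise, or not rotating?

Near P at (-0.6, -3.1) the arrows circulate counterclockwise. The curl (z-component) there is about +6; positive curl means counterclockwise rotation.

counterclockwise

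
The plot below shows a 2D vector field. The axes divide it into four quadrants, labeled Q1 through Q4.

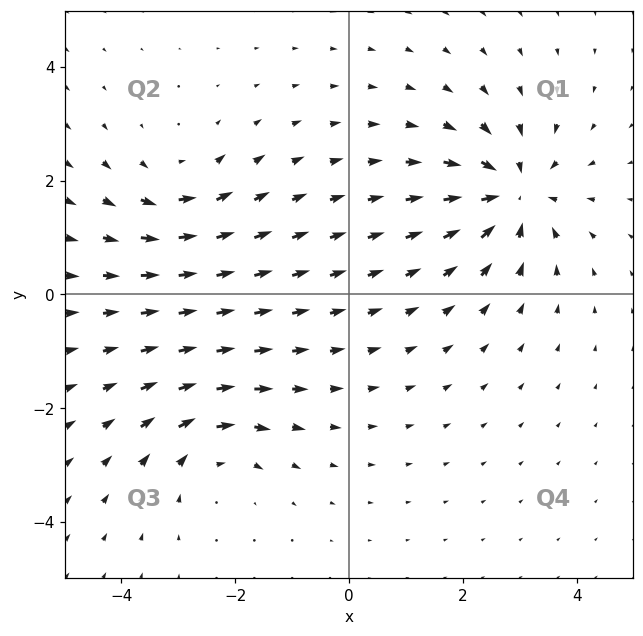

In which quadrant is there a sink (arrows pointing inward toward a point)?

Q1

The sink sits at approximately (2.9, 1.8), which lies in quadrant Q1. The divergence there is about -5, negative as expected for a sink.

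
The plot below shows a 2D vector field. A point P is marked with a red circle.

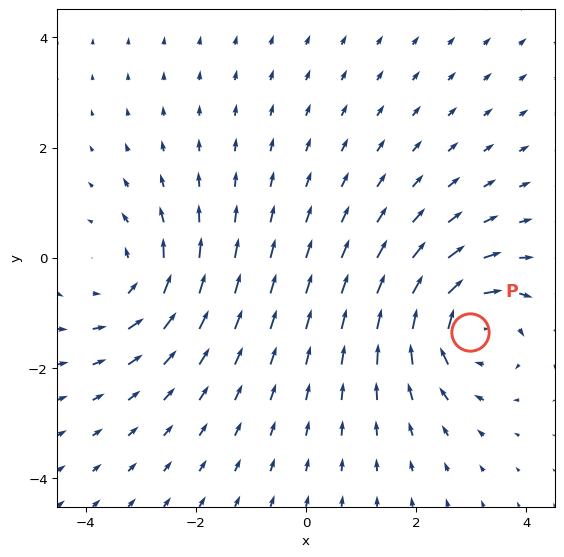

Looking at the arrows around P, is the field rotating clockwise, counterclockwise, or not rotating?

clockwise

Near P at (3.0, -1.3) the arrows circulate clockwise. The curl (z-component) there is about -5; negative curl means clockwise rotation.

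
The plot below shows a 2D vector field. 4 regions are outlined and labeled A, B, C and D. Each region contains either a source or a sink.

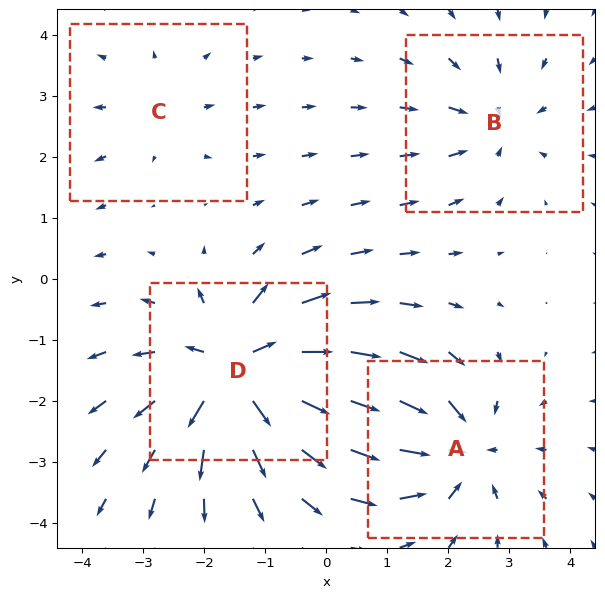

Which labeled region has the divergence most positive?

D

Divergence at each region's feature centre — A: about -5, B: about -4, C: about +2, D: about +8. Region D is most positive.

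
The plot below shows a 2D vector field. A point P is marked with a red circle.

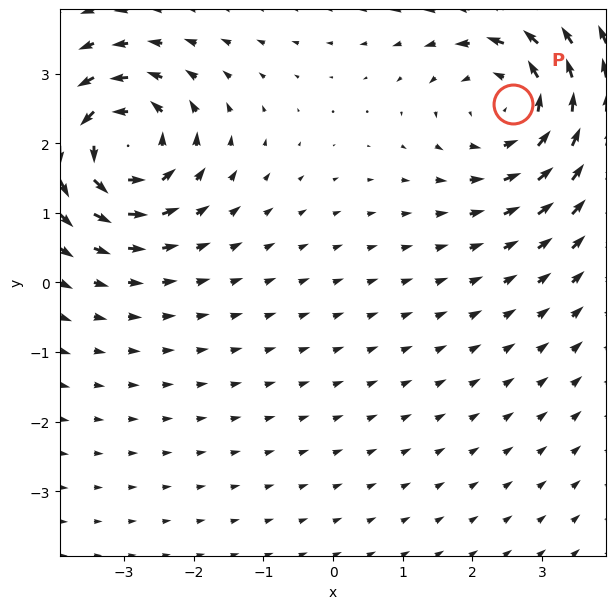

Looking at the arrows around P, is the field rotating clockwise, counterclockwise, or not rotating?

Near P at (2.6, 2.6) the arrows circulate counterclockwise. The curl (z-component) there is about +4; positive curl means counterclockwise rotation.

counterclockwise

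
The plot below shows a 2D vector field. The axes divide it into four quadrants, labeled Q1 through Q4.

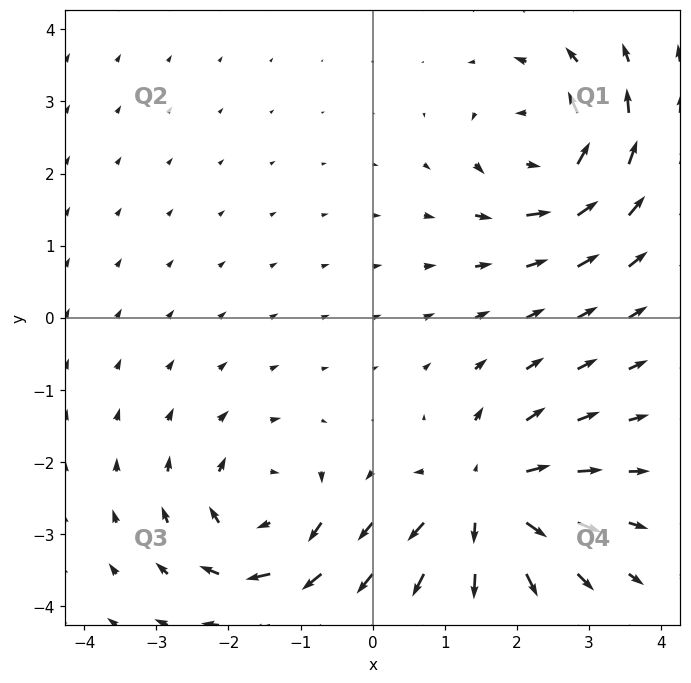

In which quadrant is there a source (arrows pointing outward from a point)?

The source sits at approximately (1.6, -2.5), which lies in quadrant Q4. The divergence there is about +6, positive as expected for a source.

Q4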